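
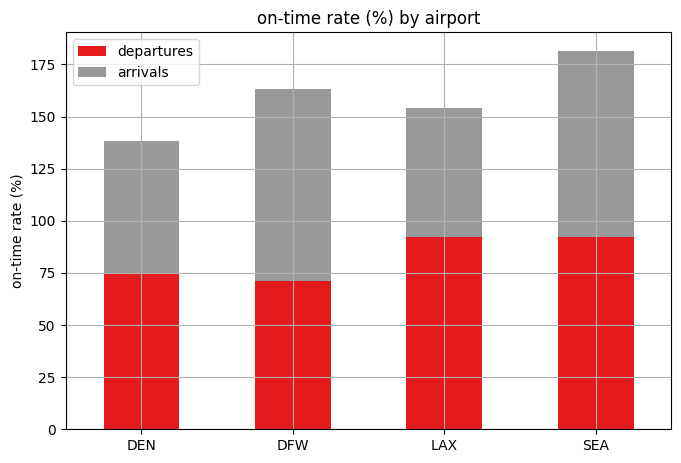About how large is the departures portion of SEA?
≈ 100

departures top ≈ 100, bottom ≈ 0; segment ≈ 100.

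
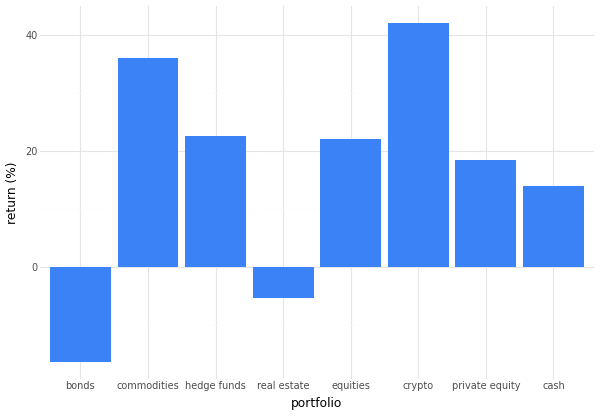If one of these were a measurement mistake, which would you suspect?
bonds

bonds ≈ -15; the rest sit between ≈ -5 and ≈ 40.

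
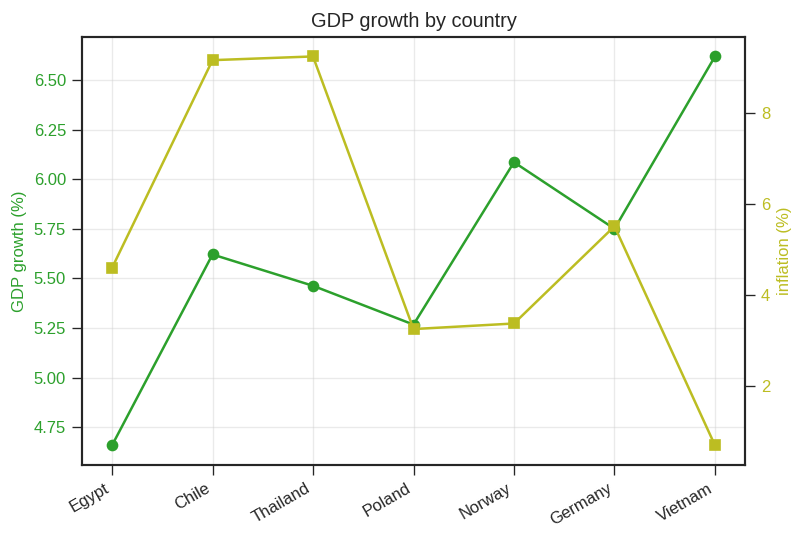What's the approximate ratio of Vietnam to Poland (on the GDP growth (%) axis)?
≈ 1.27×

Vietnam ≈ 6.6, Poland ≈ 5.2; 6.6/5.2 ≈ 1.27.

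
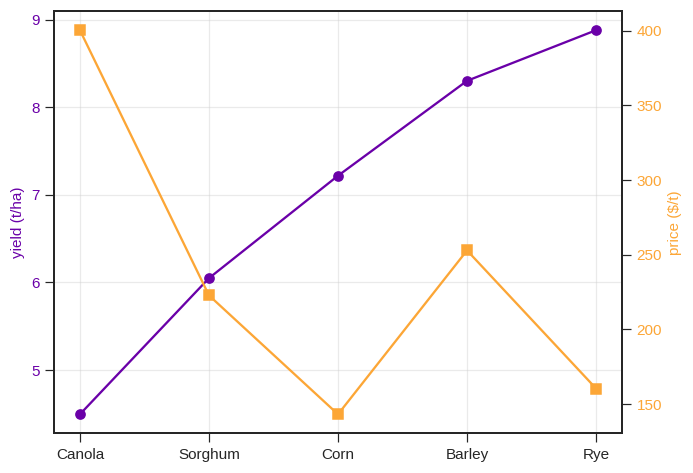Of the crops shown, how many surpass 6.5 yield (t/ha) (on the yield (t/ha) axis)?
3

Above 6.5: Corn, Barley, Rye.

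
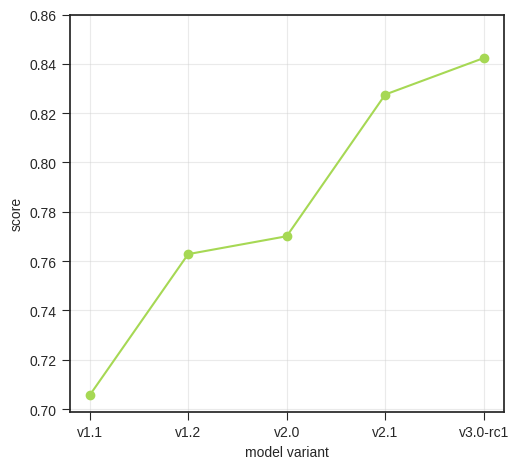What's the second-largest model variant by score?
Top 3: v3.0-rc1 ≈ 0.84, v2.1 ≈ 0.82, v2.0 ≈ 0.78.

v2.1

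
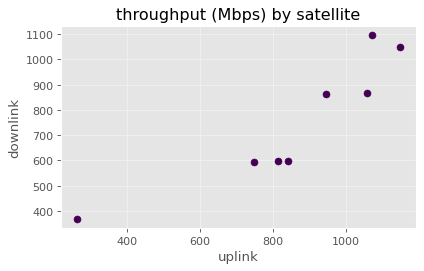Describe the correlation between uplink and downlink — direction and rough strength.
positive, strong

Points are positively correlated; strong (|r| ≈ 0.9).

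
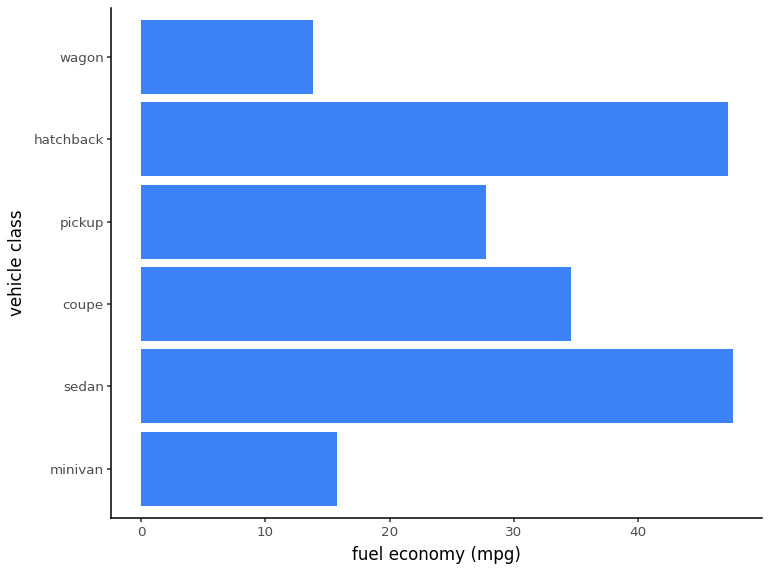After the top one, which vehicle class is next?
Top 3: sedan ≈ 50, hatchback ≈ 45, coupe ≈ 35.

hatchback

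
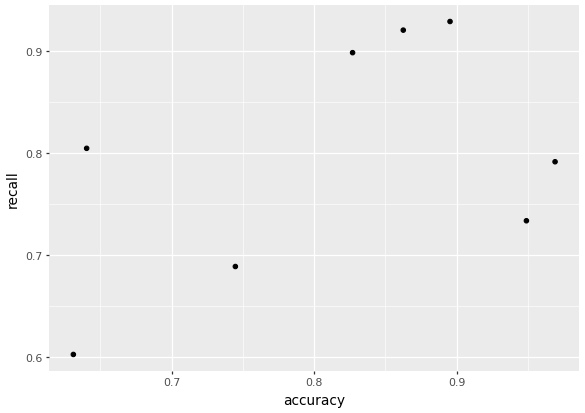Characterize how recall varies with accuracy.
Points are positively correlated; moderate (|r| ≈ 0.5).

positive, moderate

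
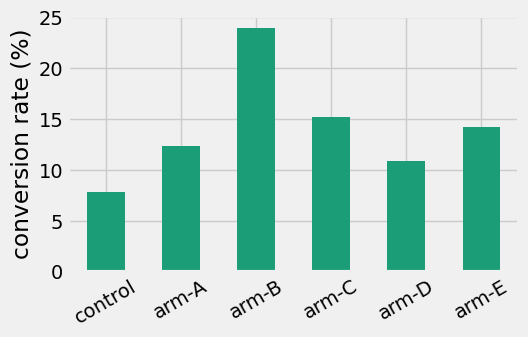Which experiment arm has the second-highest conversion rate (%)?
Top 3: arm-B ≈ 24, arm-C ≈ 16, arm-E ≈ 14.

arm-C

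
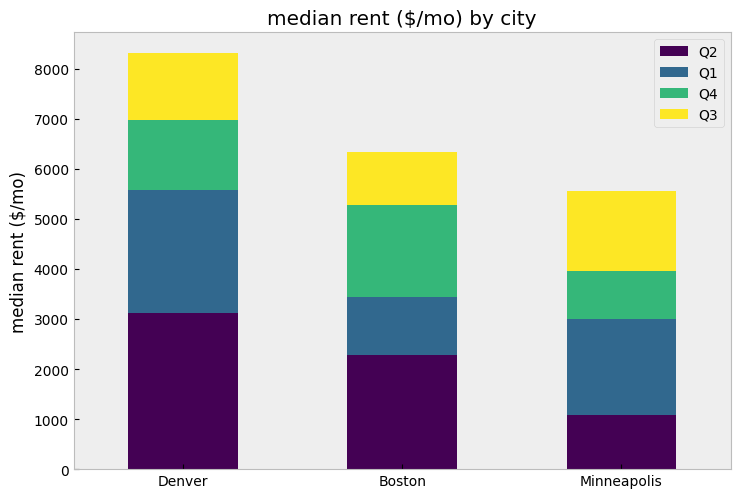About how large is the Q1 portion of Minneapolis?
≈ 2000

Q1 top ≈ 3000, bottom ≈ 1000; segment ≈ 2000.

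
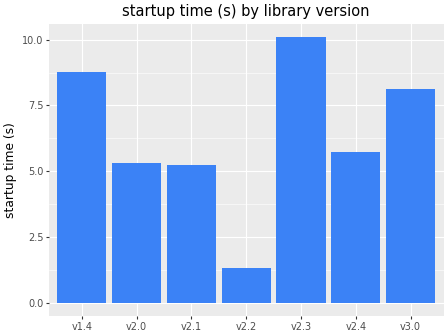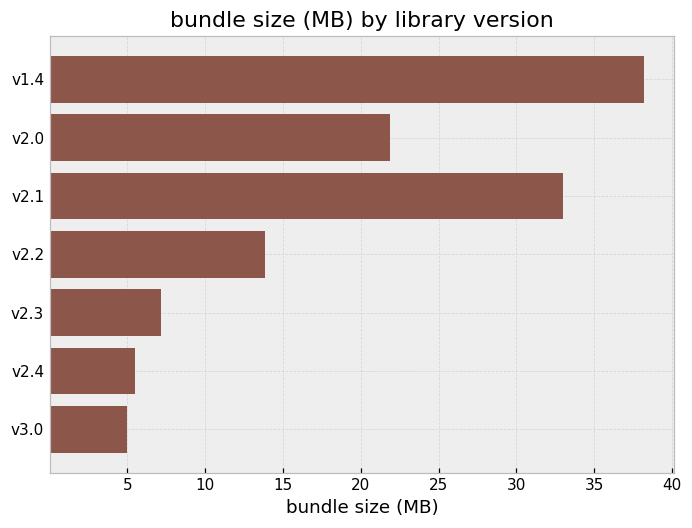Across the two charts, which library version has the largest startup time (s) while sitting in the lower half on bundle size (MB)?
v2.3

Chart 2 median bundle size (MB) ≈ 15; below-median library versions: v2.3, v2.4, v3.0. Among those, v2.3 has the highest startup time (s) (≈ 10).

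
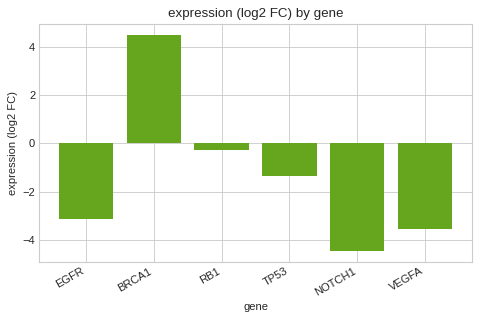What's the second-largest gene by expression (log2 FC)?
RB1

Top 3: BRCA1 ≈ 5, RB1 ≈ 0, TP53 ≈ -1.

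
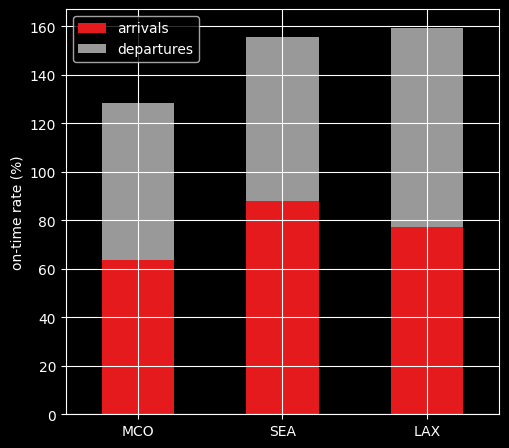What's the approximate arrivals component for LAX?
arrivals top ≈ 80, bottom ≈ 0; segment ≈ 80.

≈ 80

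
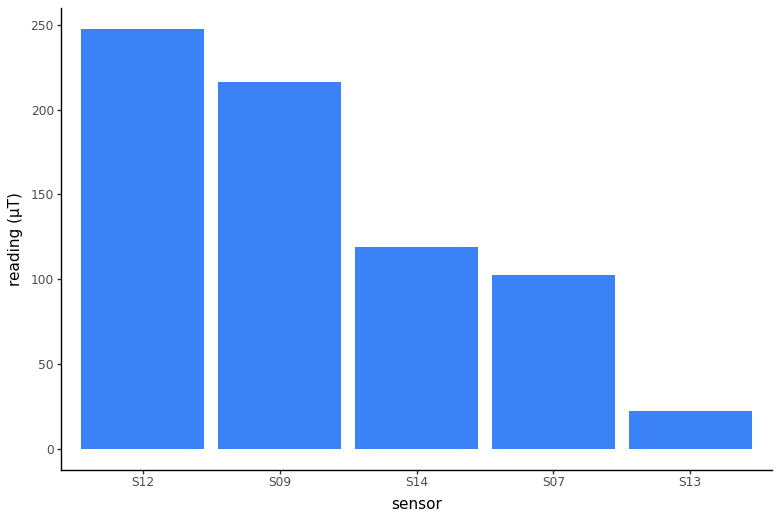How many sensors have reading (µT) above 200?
Above 200: S12, S09.

2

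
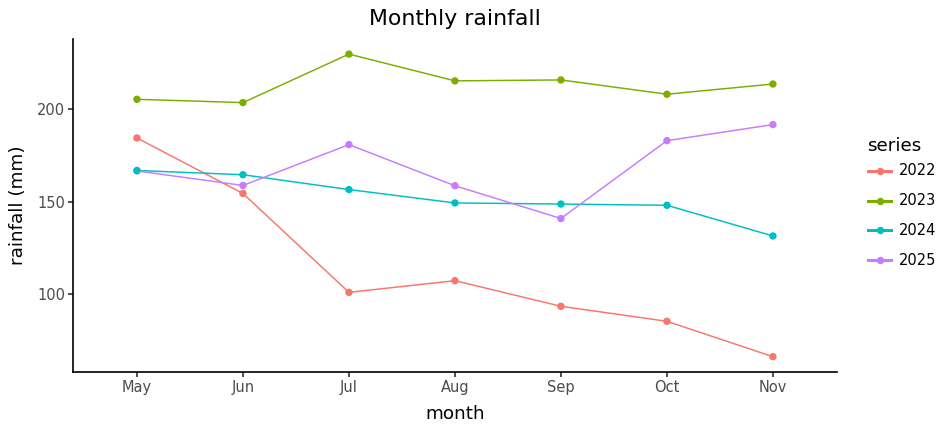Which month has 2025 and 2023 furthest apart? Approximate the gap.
Sep: 2025 ≈ 140, 2023 ≈ 220 → gap ≈ 80. Next-largest (Aug) is only ≈ 60.

Sep, ≈ 80 mm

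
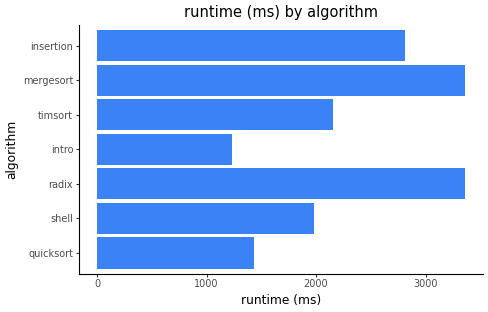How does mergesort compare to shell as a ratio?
mergesort ≈ 3500, shell ≈ 2000; 3500/2000 ≈ 1.75.

≈ 1.75×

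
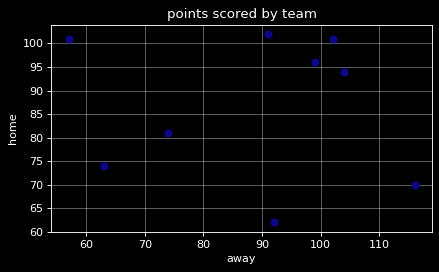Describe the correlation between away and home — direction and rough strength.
no clear correlation

Points are roughly uncorrelated; weak (|r| ≈ 0.1).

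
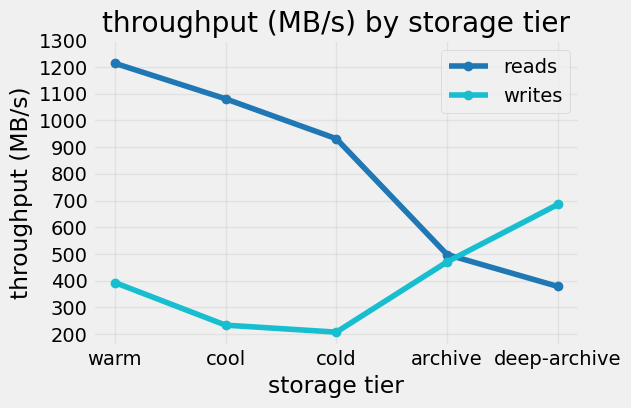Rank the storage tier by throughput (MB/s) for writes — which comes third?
Top 4 for writes: deep-archive ≈ 700, archive ≈ 500, warm ≈ 400, cool ≈ 200.

warm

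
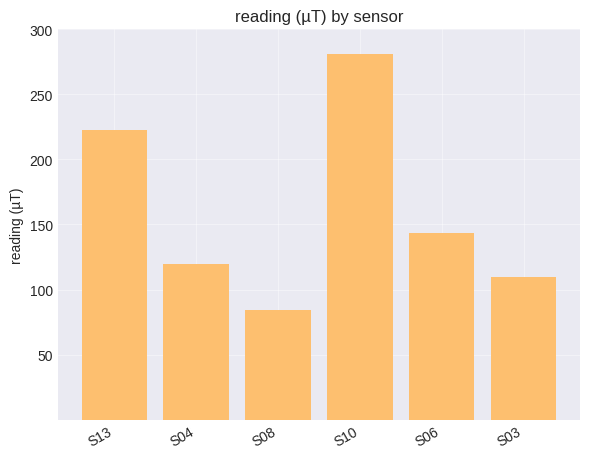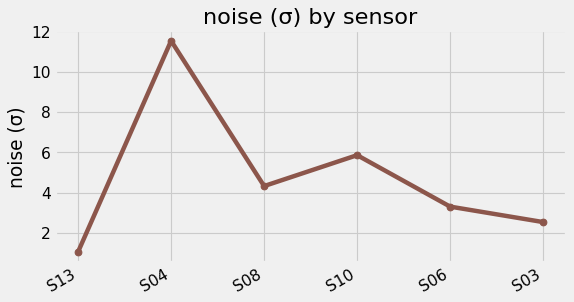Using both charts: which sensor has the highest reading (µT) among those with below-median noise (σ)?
Chart 2 median noise (σ) ≈ 4; below-median sensors: S13, S06, S03. Among those, S13 has the highest reading (µT) (≈ 200).

S13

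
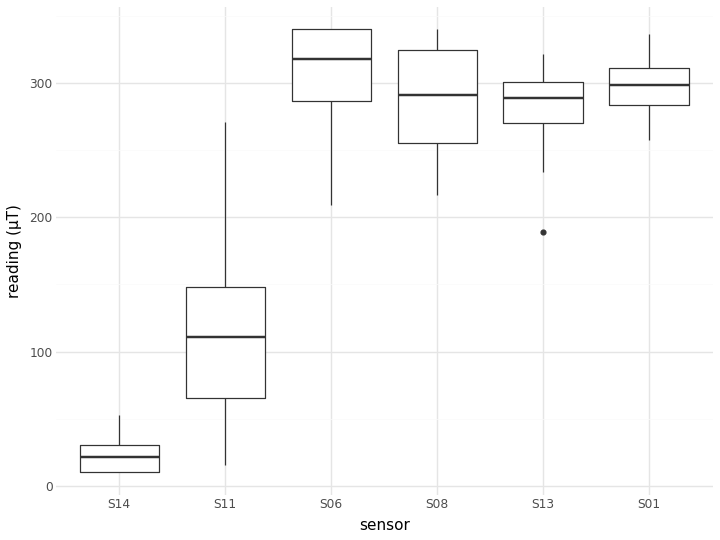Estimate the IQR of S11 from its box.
Q3 ≈ 150, Q1 ≈ 75; IQR ≈ 75.

≈ 75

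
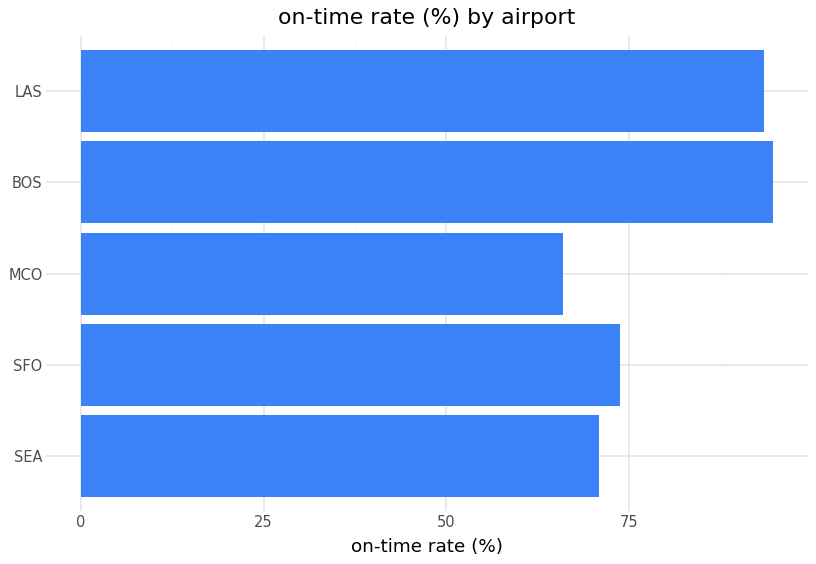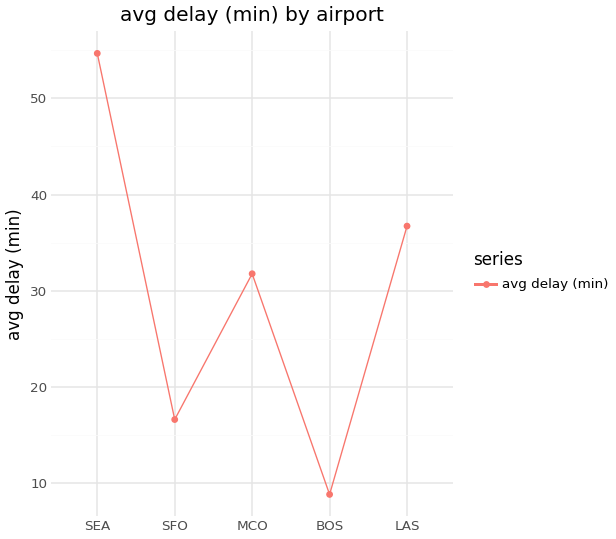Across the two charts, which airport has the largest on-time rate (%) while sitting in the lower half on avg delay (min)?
Chart 2 median avg delay (min) ≈ 30; below-median airports: SFO, BOS. Among those, BOS has the highest on-time rate (%) (≈ 90).

BOS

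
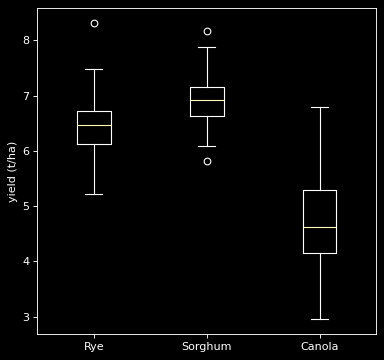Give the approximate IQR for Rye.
≈ 0.6

Q3 ≈ 6.8, Q1 ≈ 6.2; IQR ≈ 0.6.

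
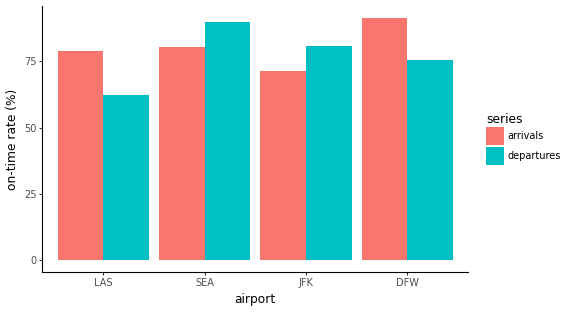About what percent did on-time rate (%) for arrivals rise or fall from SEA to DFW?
SEA ≈ 80, DFW ≈ 90; (90 − 80) / 80 ≈ +12.5%.

≈ +12.5%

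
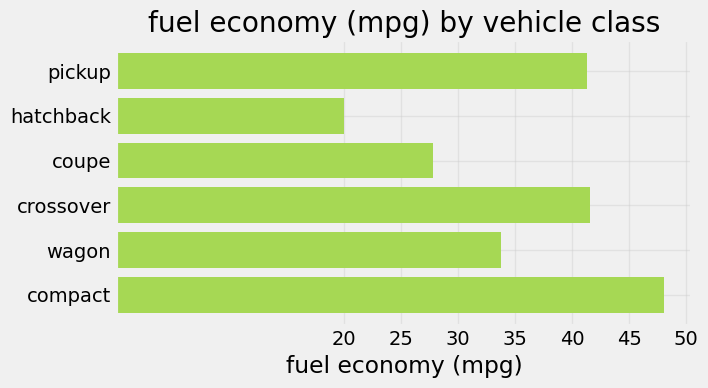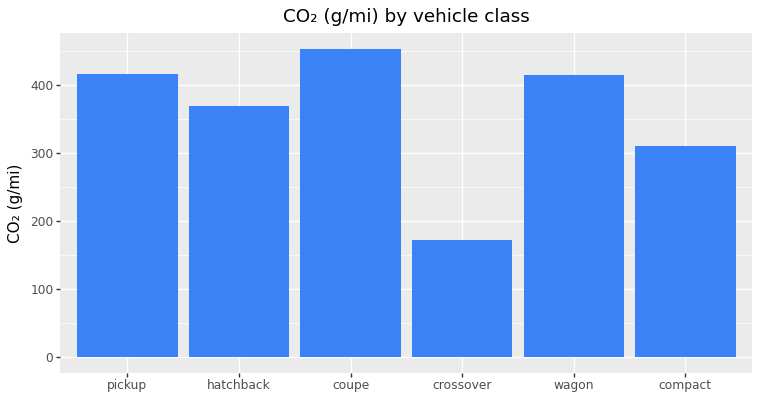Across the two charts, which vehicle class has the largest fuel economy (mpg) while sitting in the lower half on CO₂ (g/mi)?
compact

Chart 2 median CO₂ (g/mi) ≈ 400; below-median vehicle classes: hatchback, crossover, compact. Among those, compact has the highest fuel economy (mpg) (≈ 50).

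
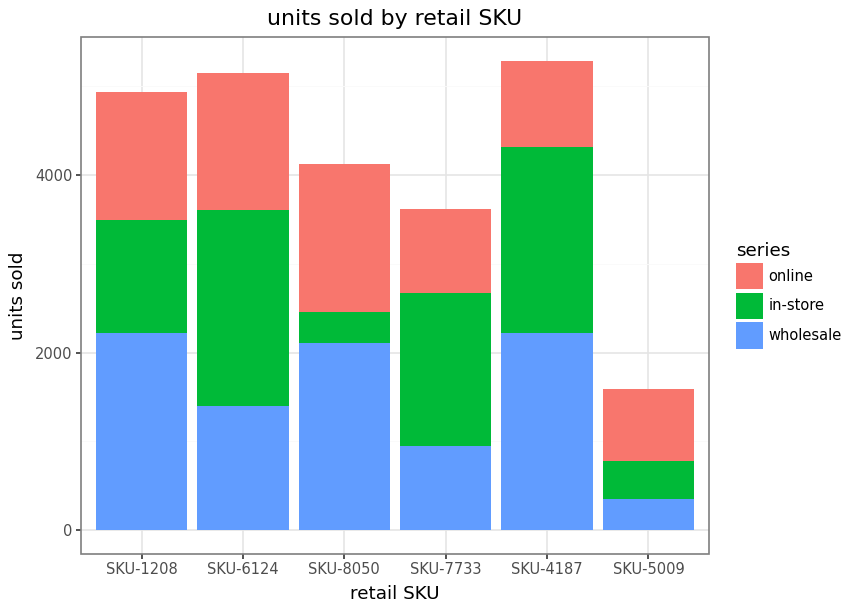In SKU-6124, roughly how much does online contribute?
online top ≈ 5000, bottom ≈ 3500; segment ≈ 1500.

≈ 1500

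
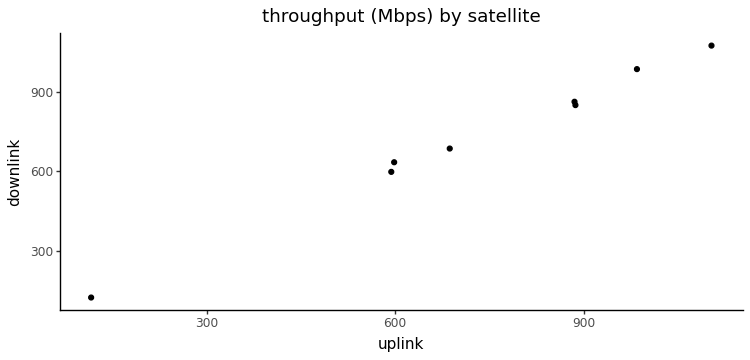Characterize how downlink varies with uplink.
Points are positively correlated; strong (|r| ≈ 1.0).

positive, strong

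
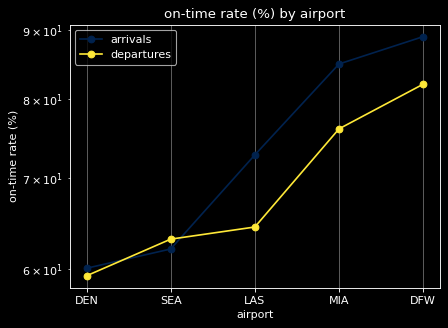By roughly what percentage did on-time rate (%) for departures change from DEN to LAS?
≈ +8.3%

DEN ≈ 60, LAS ≈ 65; (65 − 60) / 60 ≈ +8.3%.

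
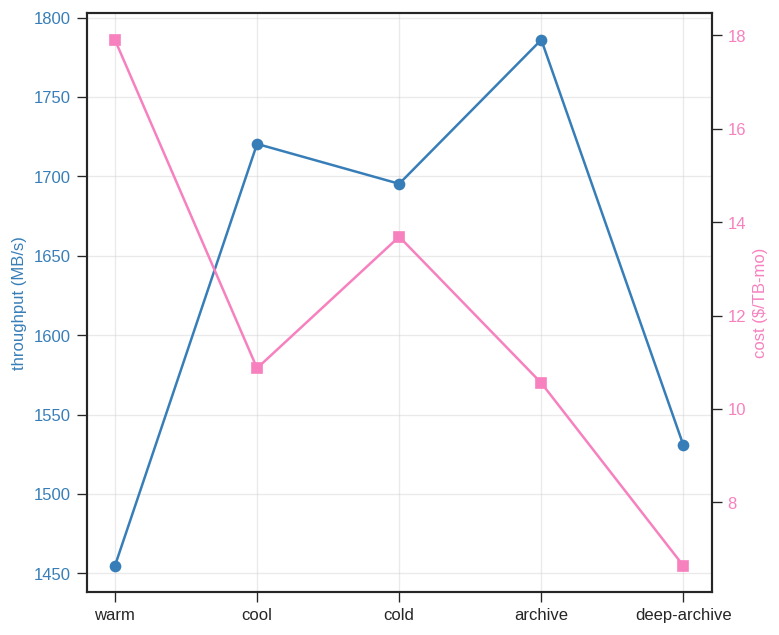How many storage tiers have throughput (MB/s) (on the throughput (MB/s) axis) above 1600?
3

Above 1600: cool, cold, archive.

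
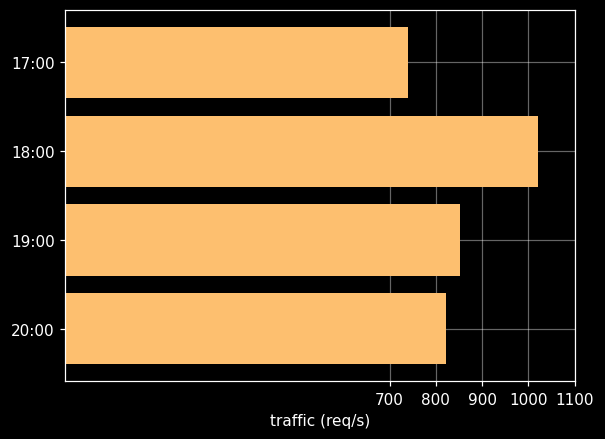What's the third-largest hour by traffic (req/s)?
20:00

Top 4: 18:00 ≈ 1000, 19:00 ≈ 900, 20:00 ≈ 800, 17:00 ≈ 700.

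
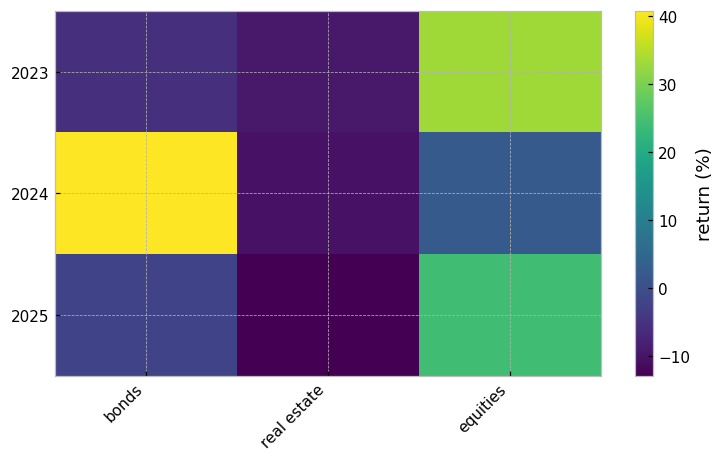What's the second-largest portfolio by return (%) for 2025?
Top 3 for 2025: equities ≈ 25, bonds ≈ 0, real estate ≈ -15.

bonds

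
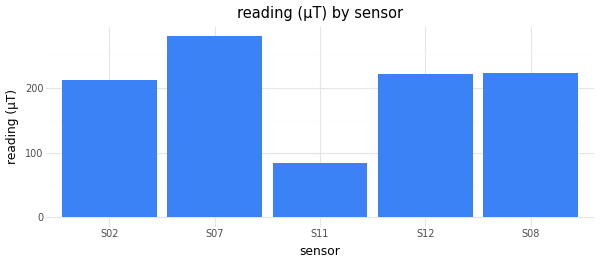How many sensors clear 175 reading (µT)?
Above 175: S02, S07, S12, S08.

4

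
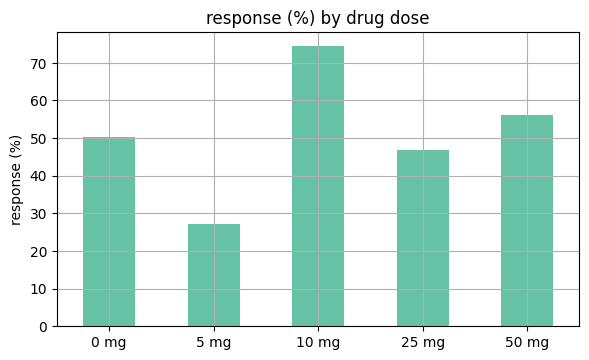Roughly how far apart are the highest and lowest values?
Max 10 mg ≈ 70, min 5 mg ≈ 30; range ≈ 40.

≈ 40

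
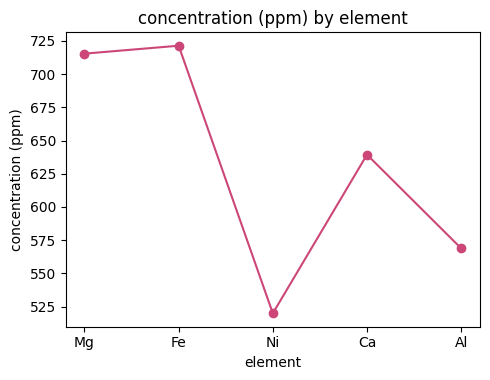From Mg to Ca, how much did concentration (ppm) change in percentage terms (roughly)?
Mg ≈ 720, Ca ≈ 640; (640 − 720) / 720 ≈ -11.1%.

≈ -11.1%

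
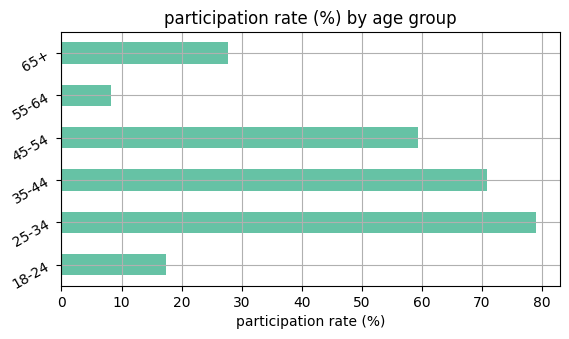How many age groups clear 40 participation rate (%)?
Above 40: 25-34, 35-44, 45-54.

3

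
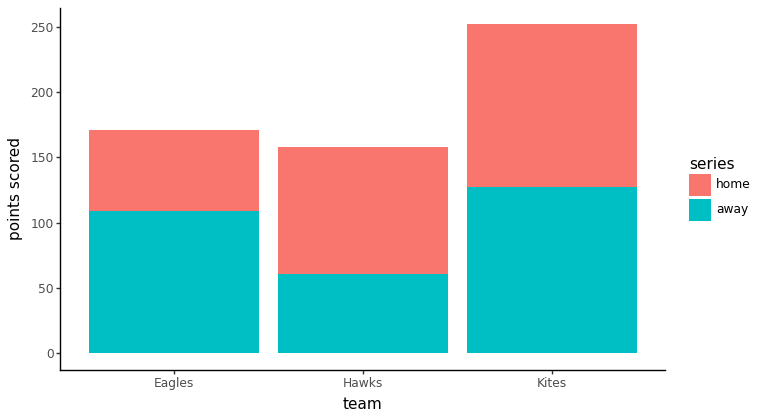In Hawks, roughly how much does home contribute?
home top ≈ 150, bottom ≈ 50; segment ≈ 100.

≈ 100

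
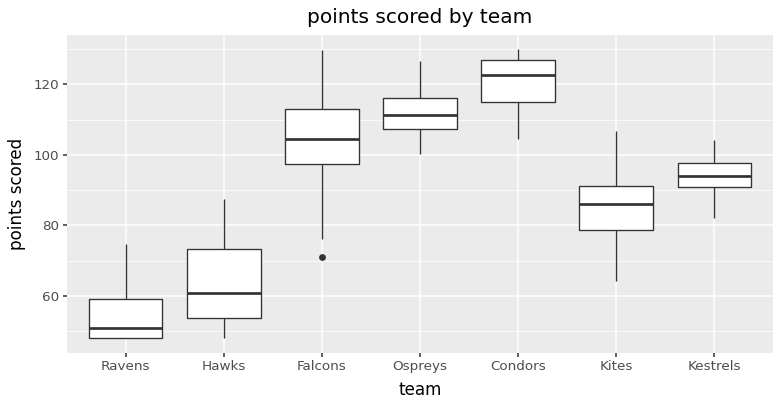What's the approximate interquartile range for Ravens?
Q3 ≈ 60, Q1 ≈ 50; IQR ≈ 10.

≈ 10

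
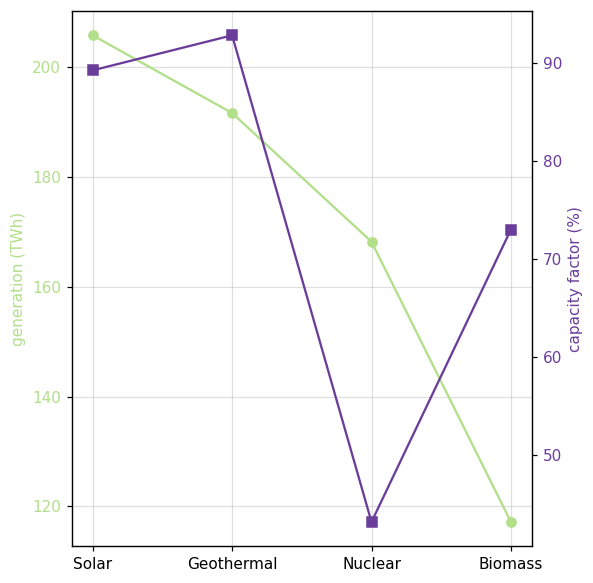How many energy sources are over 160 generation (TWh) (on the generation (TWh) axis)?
3

Above 160: Solar, Geothermal, Nuclear.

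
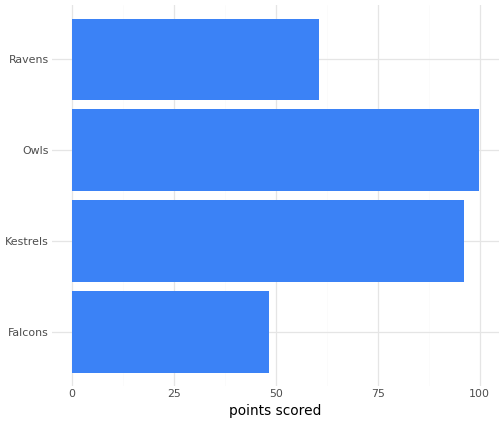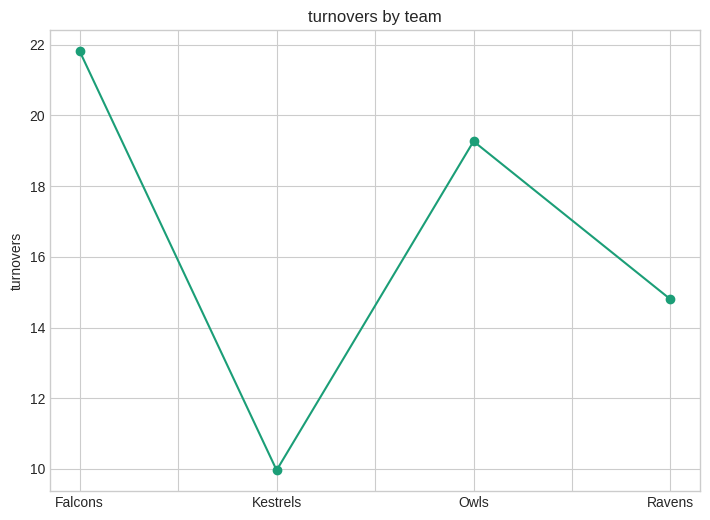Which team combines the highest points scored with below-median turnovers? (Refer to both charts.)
Kestrels

Chart 2 median turnovers ≈ 18; below-median teams: Kestrels, Ravens. Among those, Kestrels has the highest points scored (≈ 100).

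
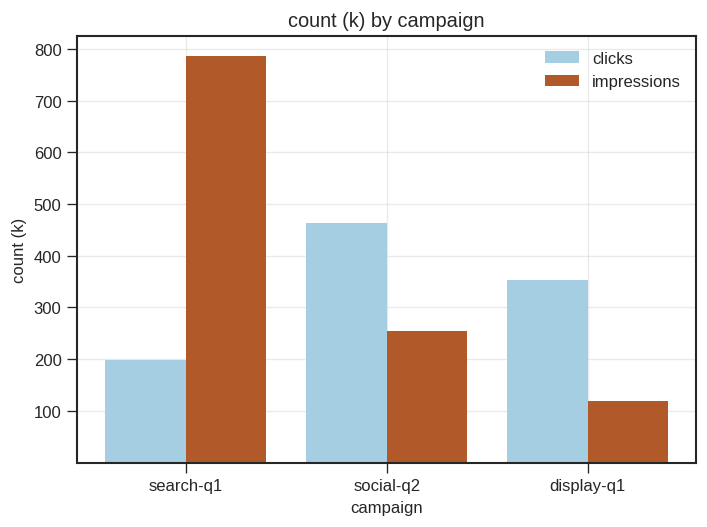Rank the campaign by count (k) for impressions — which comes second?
Top 3 for impressions: search-q1 ≈ 800, social-q2 ≈ 300, display-q1 ≈ 100.

social-q2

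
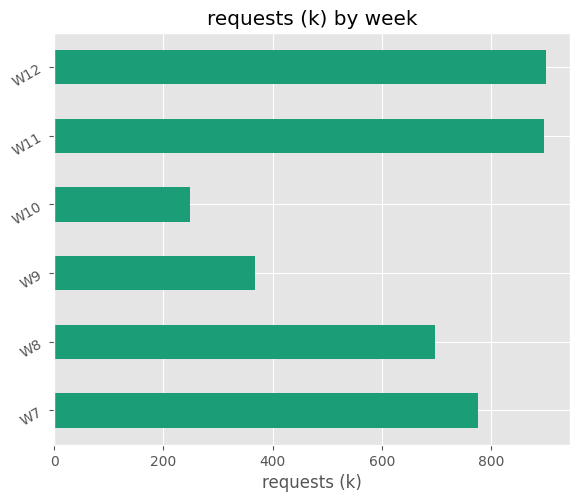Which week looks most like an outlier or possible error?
W10

W10 ≈ 200; the rest sit between ≈ 400 and ≈ 900.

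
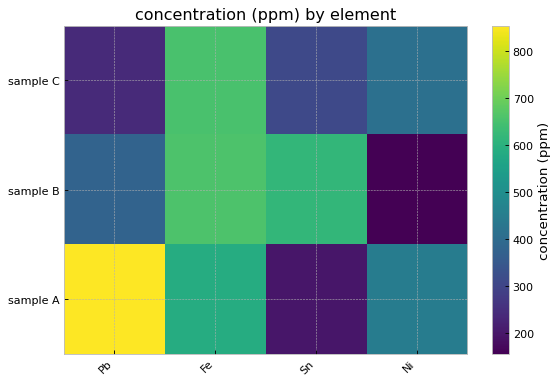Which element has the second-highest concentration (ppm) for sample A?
Top 3 for sample A: Pb ≈ 900, Fe ≈ 600, Ni ≈ 400.

Fe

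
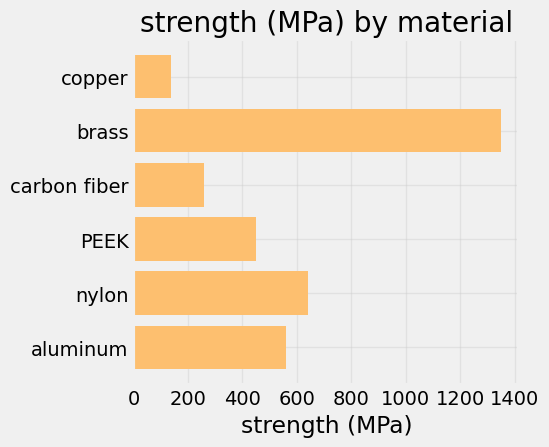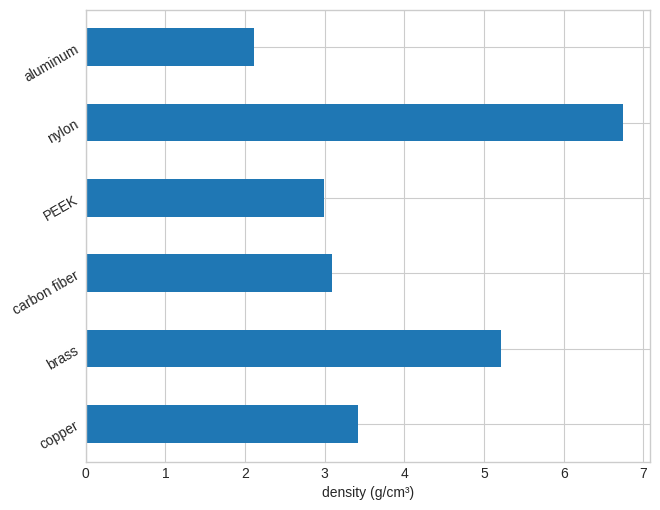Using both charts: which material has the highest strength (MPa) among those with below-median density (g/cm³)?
Chart 2 median density (g/cm³) ≈ 3; below-median materials: carbon fiber, PEEK, aluminum. Among those, aluminum has the highest strength (MPa) (≈ 600).

aluminum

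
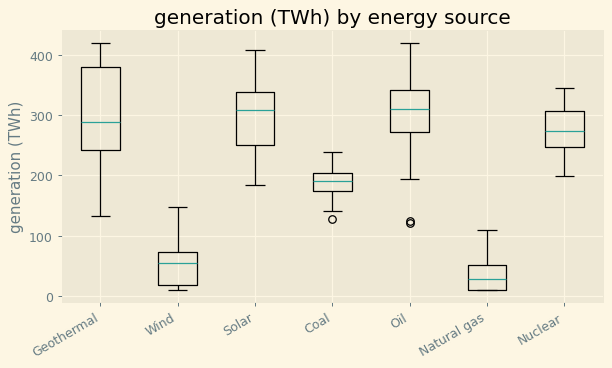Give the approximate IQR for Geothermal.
≈ 125

Q3 ≈ 375, Q1 ≈ 250; IQR ≈ 125.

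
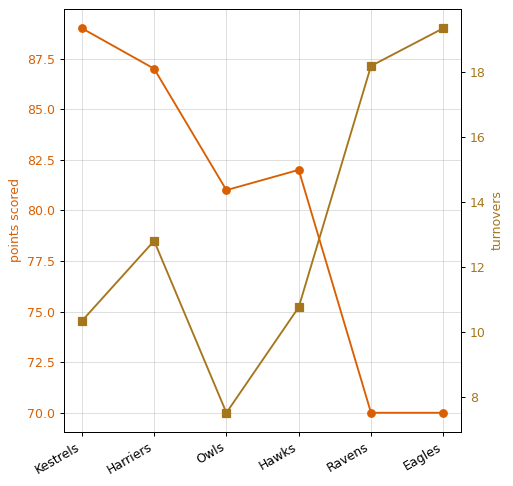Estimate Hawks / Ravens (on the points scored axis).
≈ 1.17×

Hawks ≈ 82, Ravens ≈ 70; 82/70 ≈ 1.17.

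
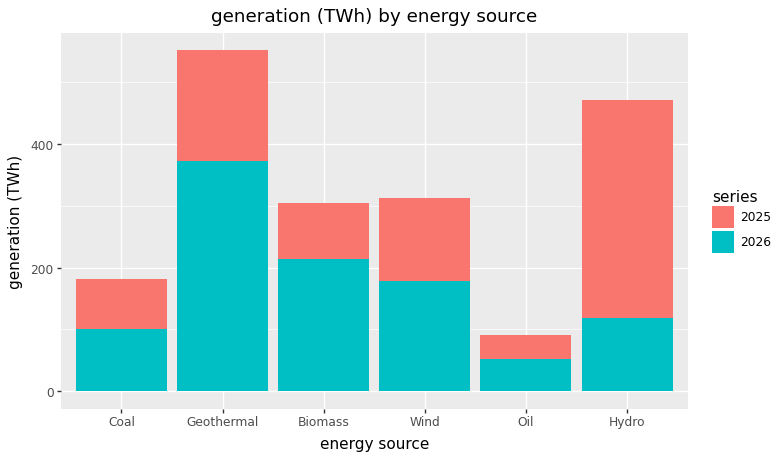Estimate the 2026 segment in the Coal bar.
≈ 100

2026 top ≈ 100, bottom ≈ 0; segment ≈ 100.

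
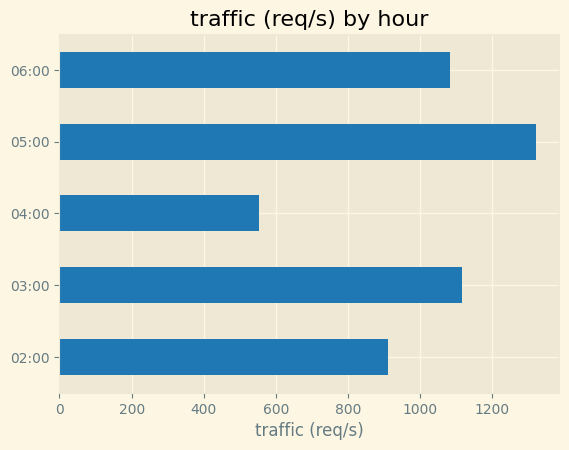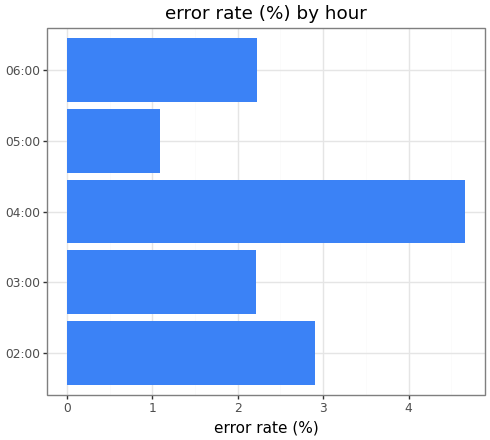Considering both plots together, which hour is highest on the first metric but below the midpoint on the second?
Chart 2 median error rate (%) ≈ 2; below-median hours: 03:00, 05:00. Among those, 05:00 has the highest traffic (req/s) (≈ 1400).

05:00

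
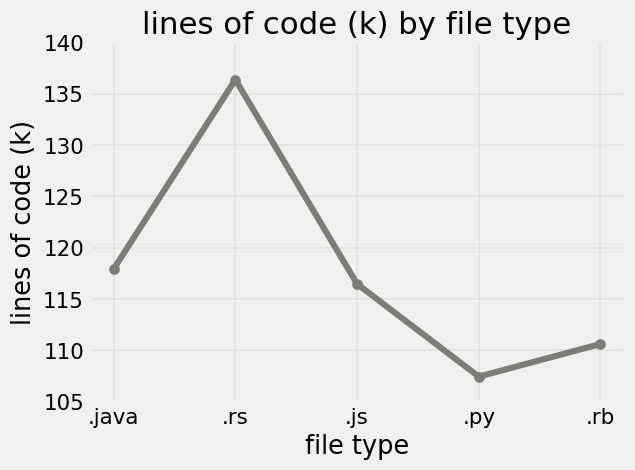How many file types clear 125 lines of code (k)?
Above 125: .rs.

1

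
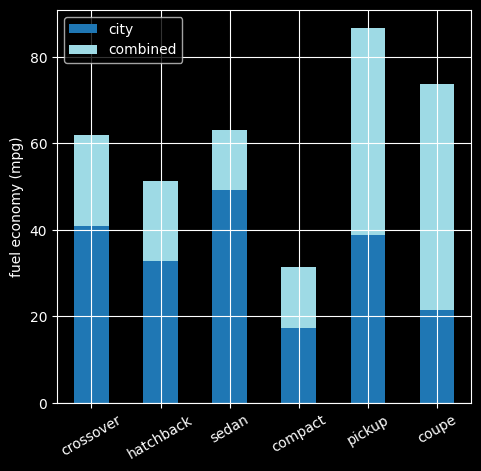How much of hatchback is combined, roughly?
≈ 20

combined top ≈ 50, bottom ≈ 30; segment ≈ 20.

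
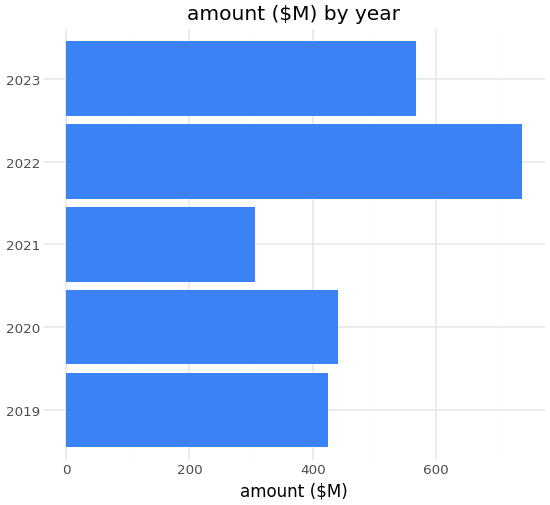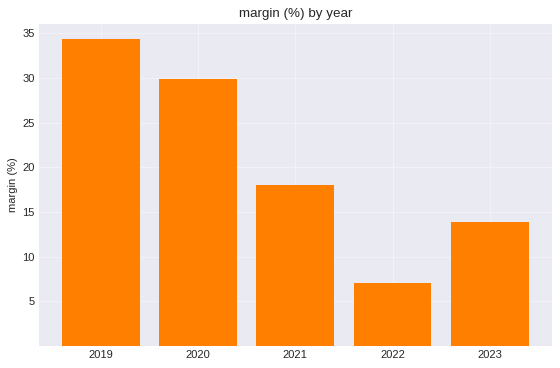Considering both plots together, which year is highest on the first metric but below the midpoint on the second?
2022

Chart 2 median margin (%) ≈ 20; below-median years: 2022, 2023. Among those, 2022 has the highest amount ($M) (≈ 700).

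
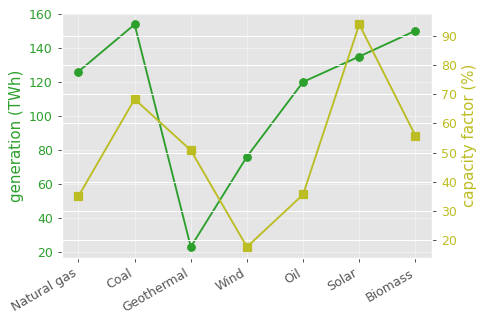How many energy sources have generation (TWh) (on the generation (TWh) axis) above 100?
5

Above 100: Natural gas, Coal, Oil, Solar, Biomass.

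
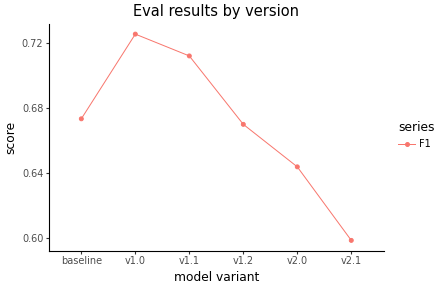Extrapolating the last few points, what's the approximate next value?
≈ 0.57

Last three: 0.66, 0.64, 0.60 → slope ≈ -0.03/step → next ≈ 0.57.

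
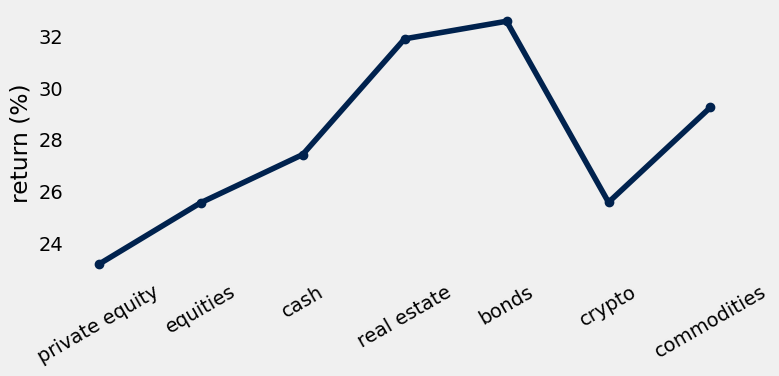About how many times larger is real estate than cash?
≈ 1.19×

real estate ≈ 32, cash ≈ 27; 32/27 ≈ 1.19.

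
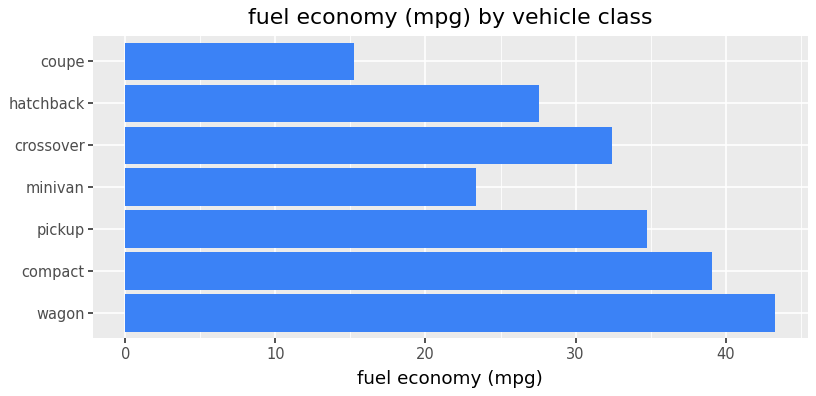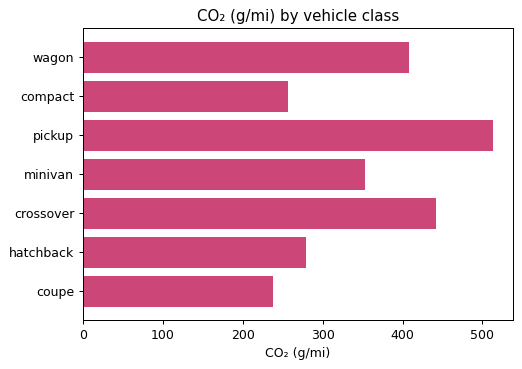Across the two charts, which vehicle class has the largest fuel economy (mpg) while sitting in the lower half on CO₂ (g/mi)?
compact

Chart 2 median CO₂ (g/mi) ≈ 350; below-median vehicle classes: compact, hatchback, coupe. Among those, compact has the highest fuel economy (mpg) (≈ 40).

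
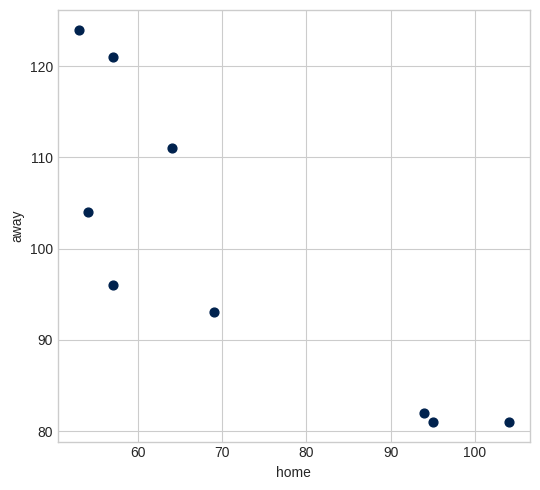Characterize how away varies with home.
negative, strong

Points are negatively correlated; strong (|r| ≈ 0.8).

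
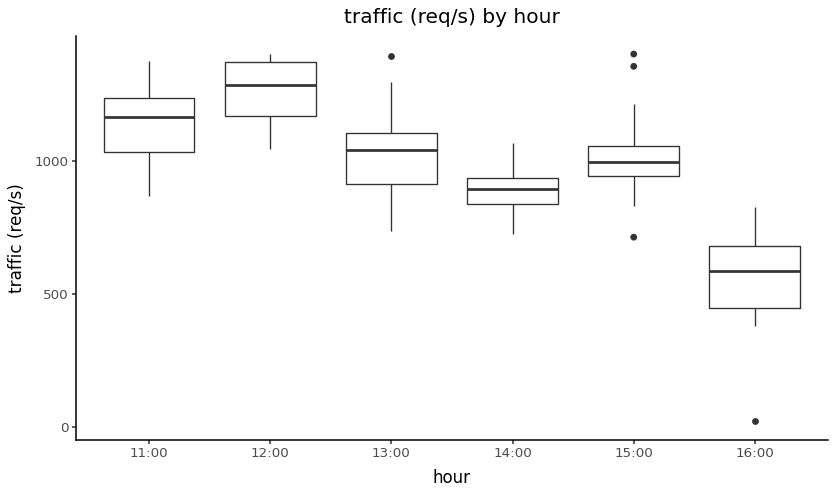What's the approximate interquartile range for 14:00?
≈ 100

Q3 ≈ 900, Q1 ≈ 800; IQR ≈ 100.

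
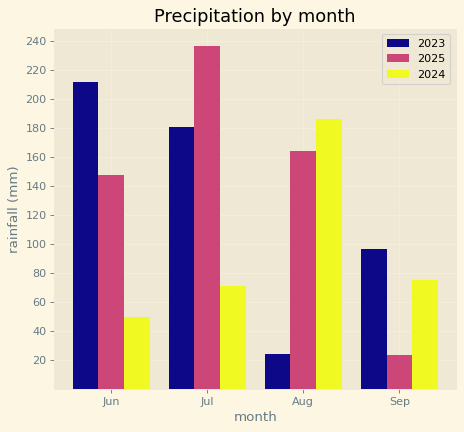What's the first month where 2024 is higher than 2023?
Aug

Jul: 2024 ≈ 80 vs 2023 ≈ 180 (not yet); Aug: 2024 ≈ 180 vs 2023 ≈ 20 (first crossover).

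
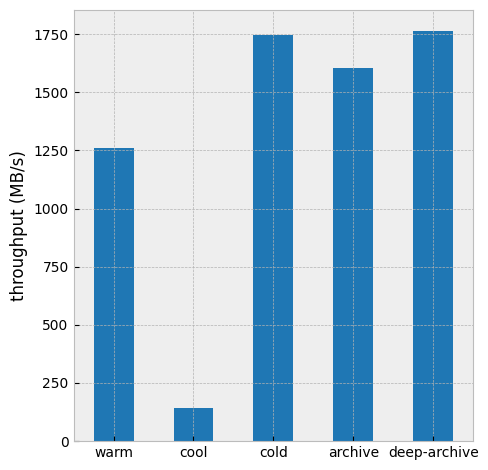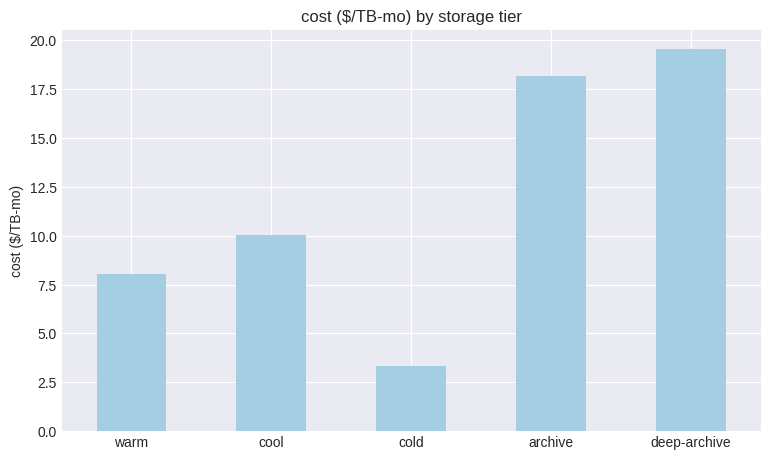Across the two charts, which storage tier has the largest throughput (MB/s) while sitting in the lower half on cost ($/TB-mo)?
cold

Chart 2 median cost ($/TB-mo) ≈ 10; below-median storage tiers: warm, cold. Among those, cold has the highest throughput (MB/s) (≈ 1800).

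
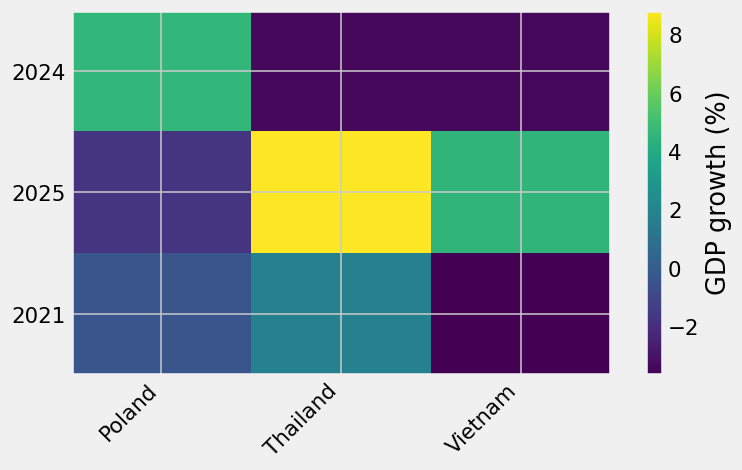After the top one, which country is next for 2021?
Poland

Top 3 for 2021: Thailand ≈ 2, Poland ≈ 0, Vietnam ≈ -4.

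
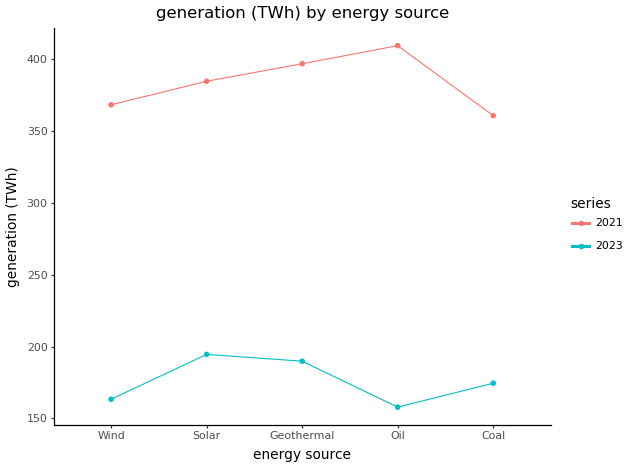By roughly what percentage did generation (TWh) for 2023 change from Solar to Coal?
Solar ≈ 200, Coal ≈ 175; (175 − 200) / 200 ≈ -12.5%.

≈ -12.5%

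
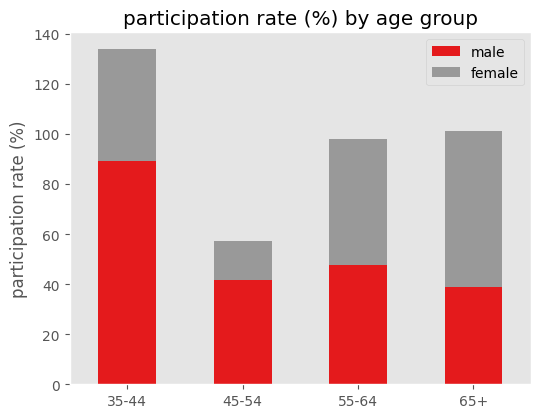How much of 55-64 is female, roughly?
≈ 60

female top ≈ 100, bottom ≈ 40; segment ≈ 60.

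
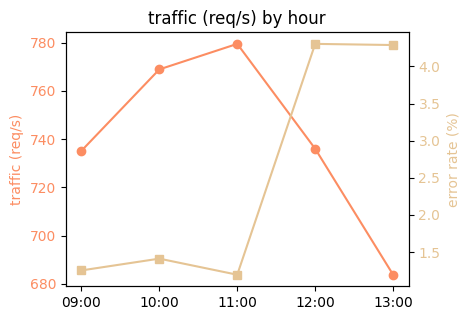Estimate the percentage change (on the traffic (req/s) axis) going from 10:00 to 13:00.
≈ -11.7%

10:00 ≈ 770, 13:00 ≈ 680; (680 − 770) / 770 ≈ -11.7%.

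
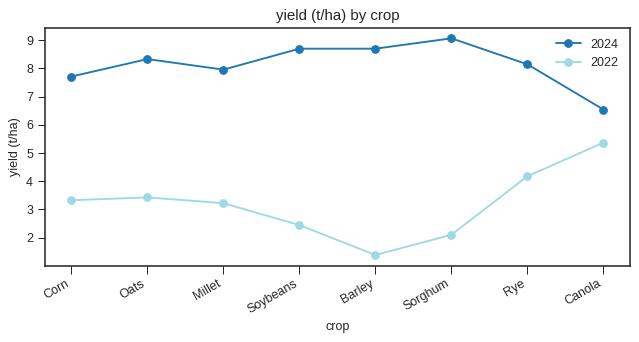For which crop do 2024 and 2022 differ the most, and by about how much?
Barley, ≈ 8 t/ha

Barley: 2024 ≈ 9, 2022 ≈ 1 → gap ≈ 8. Next-largest (Sorghum) is only ≈ 7.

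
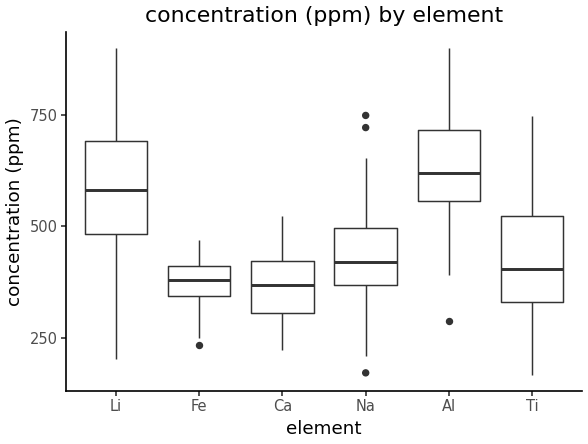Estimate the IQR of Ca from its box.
≈ 125

Q3 ≈ 425, Q1 ≈ 300; IQR ≈ 125.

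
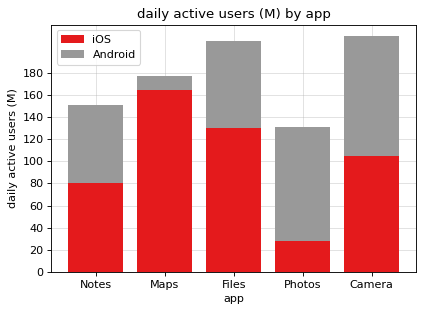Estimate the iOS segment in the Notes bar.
iOS top ≈ 80, bottom ≈ 0; segment ≈ 80.

≈ 80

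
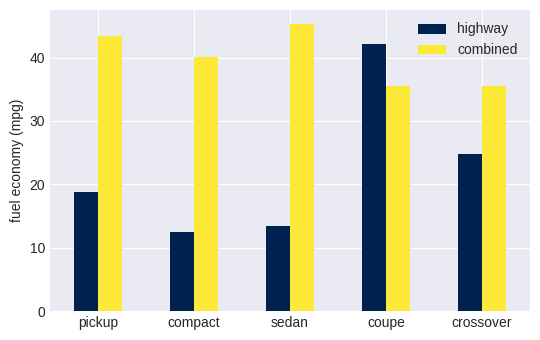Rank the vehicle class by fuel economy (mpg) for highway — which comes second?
Top 3 for highway: coupe ≈ 40, crossover ≈ 25, pickup ≈ 20.

crossover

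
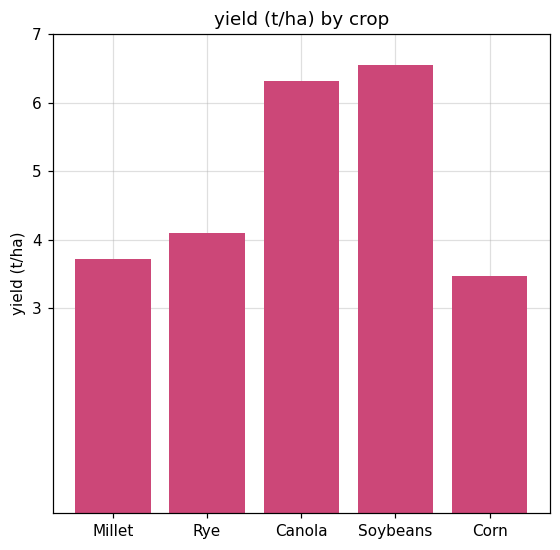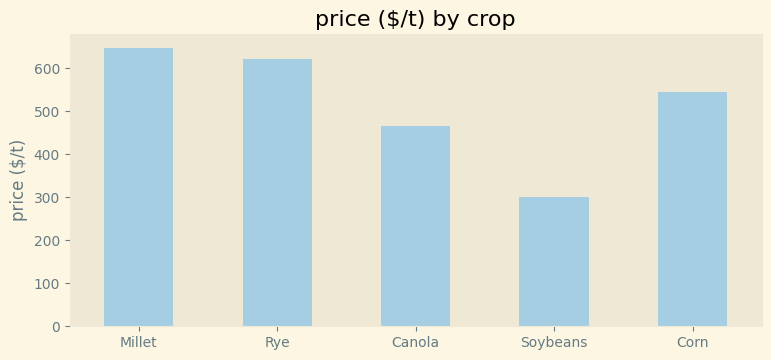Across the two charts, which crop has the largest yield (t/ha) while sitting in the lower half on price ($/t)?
Soybeans

Chart 2 median price ($/t) ≈ 500; below-median crops: Canola, Soybeans. Among those, Soybeans has the highest yield (t/ha) (≈ 7).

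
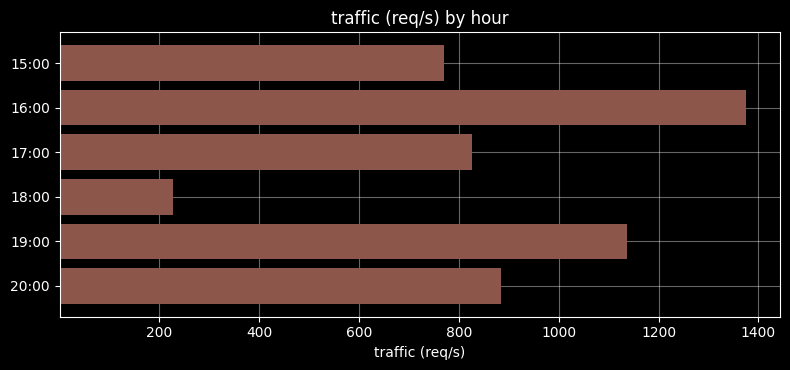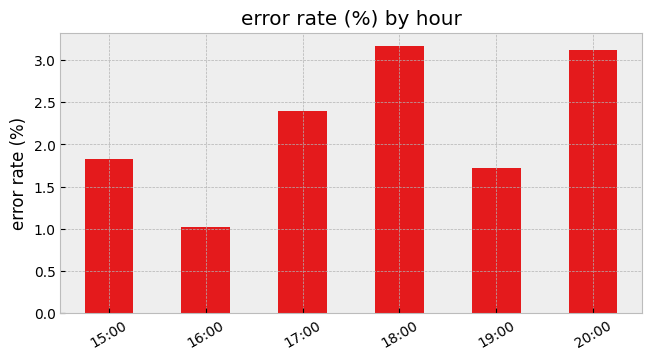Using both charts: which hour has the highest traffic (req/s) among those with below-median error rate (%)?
Chart 2 median error rate (%) ≈ 2; below-median hours: 15:00, 16:00, 19:00. Among those, 16:00 has the highest traffic (req/s) (≈ 1400).

16:00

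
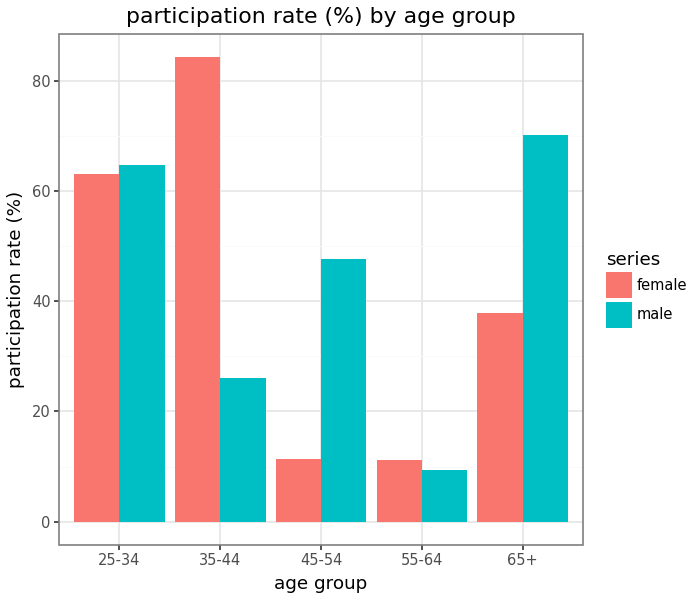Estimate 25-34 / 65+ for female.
25-34 ≈ 60, 65+ ≈ 40; 60/40 ≈ 1.5.

≈ 1.5×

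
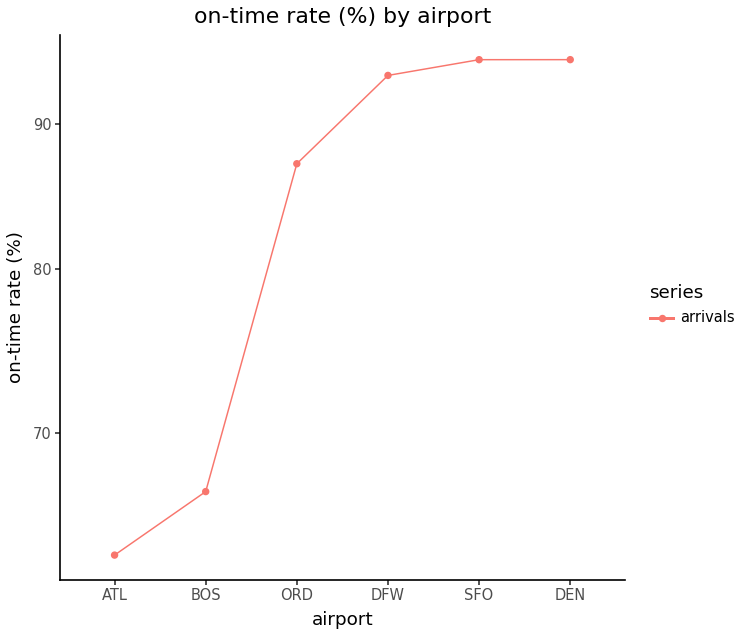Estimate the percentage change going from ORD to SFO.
≈ +11.8%

ORD ≈ 85, SFO ≈ 95; (95 − 85) / 85 ≈ +11.8%.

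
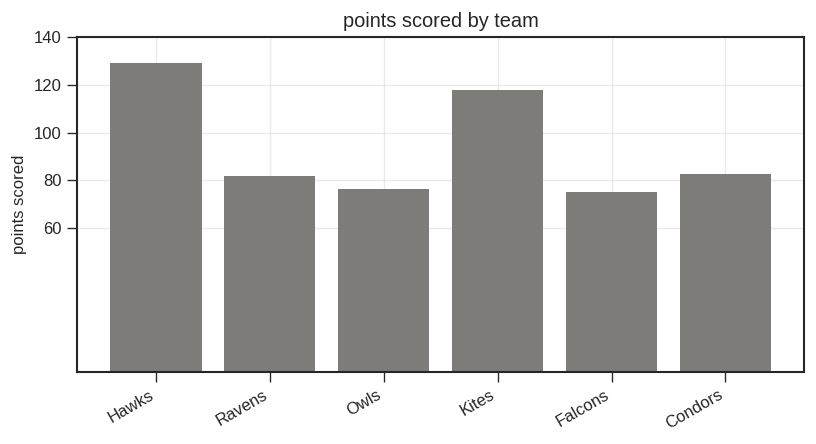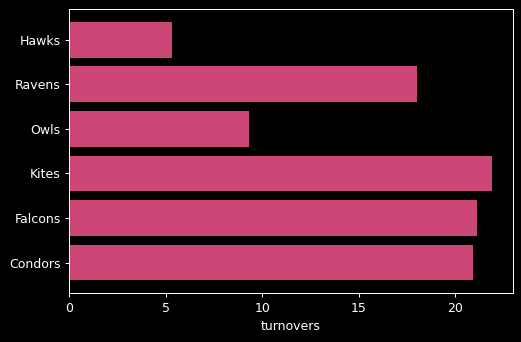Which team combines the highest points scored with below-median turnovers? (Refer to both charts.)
Chart 2 median turnovers ≈ 20; below-median teams: Hawks, Ravens, Owls. Among those, Hawks has the highest points scored (≈ 120).

Hawks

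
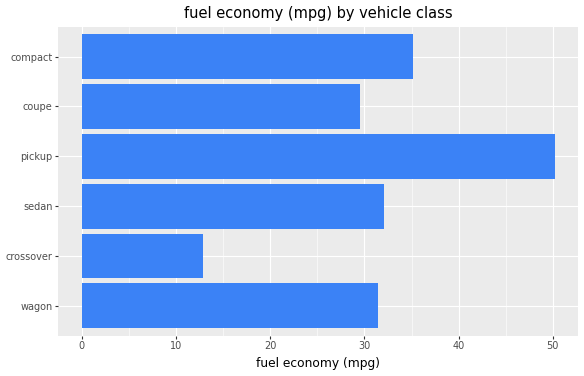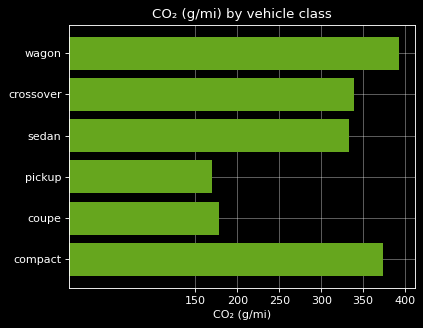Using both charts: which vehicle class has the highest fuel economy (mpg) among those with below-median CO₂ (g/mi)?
pickup

Chart 2 median CO₂ (g/mi) ≈ 350; below-median vehicle classes: sedan, pickup, coupe. Among those, pickup has the highest fuel economy (mpg) (≈ 50).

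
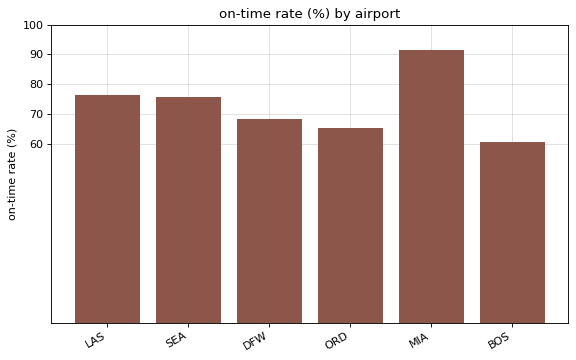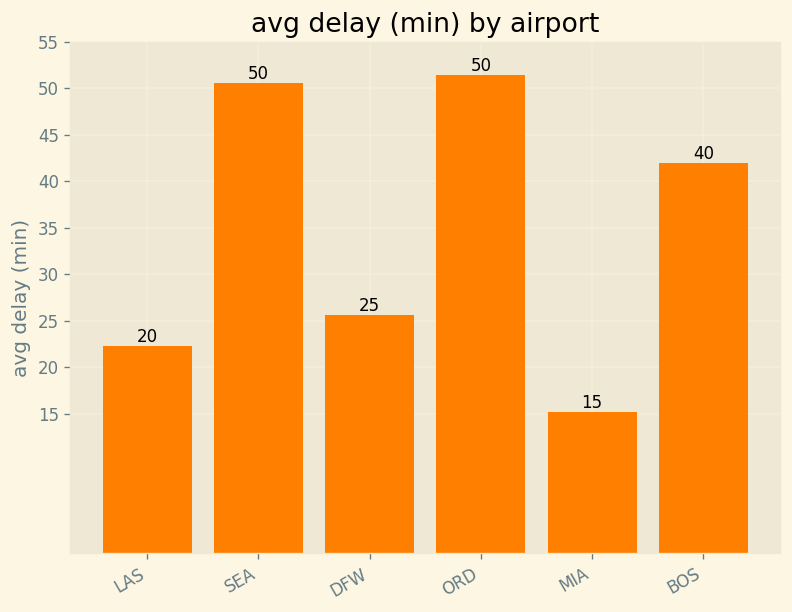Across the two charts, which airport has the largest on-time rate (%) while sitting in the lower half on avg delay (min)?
Chart 2 median avg delay (min) ≈ 35; below-median airports: LAS, DFW, MIA. Among those, MIA has the highest on-time rate (%) (≈ 90).

MIA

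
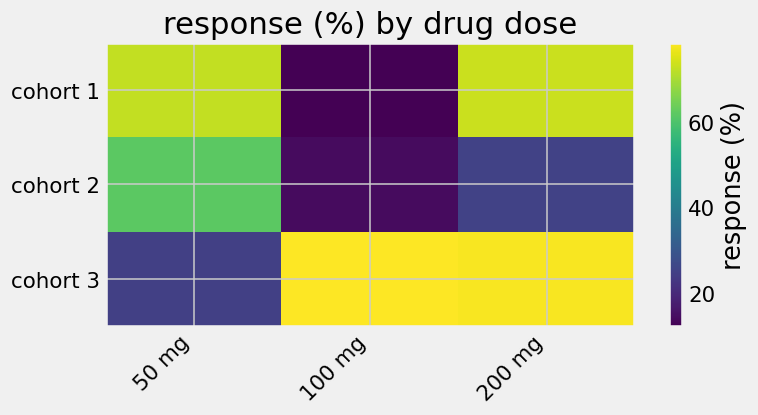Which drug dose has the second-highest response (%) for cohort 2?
200 mg

Top 3 for cohort 2: 50 mg ≈ 60, 200 mg ≈ 30, 100 mg ≈ 10.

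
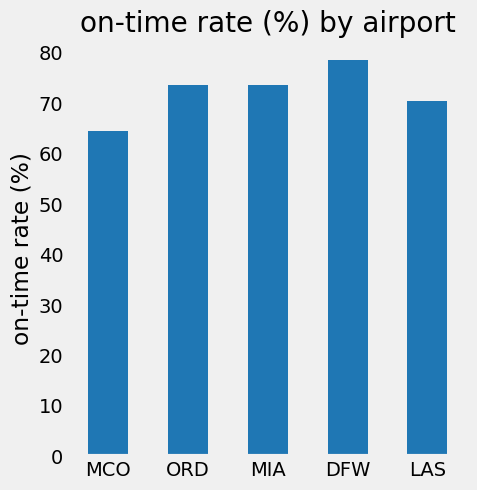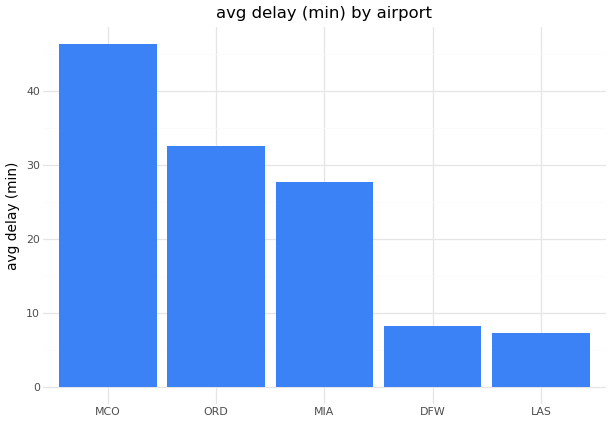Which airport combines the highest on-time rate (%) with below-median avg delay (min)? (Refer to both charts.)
DFW

Chart 2 median avg delay (min) ≈ 30; below-median airports: DFW, LAS. Among those, DFW has the highest on-time rate (%) (≈ 80).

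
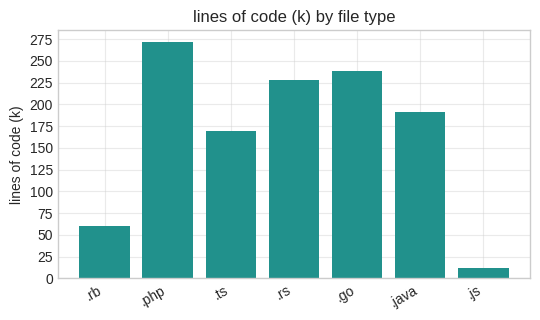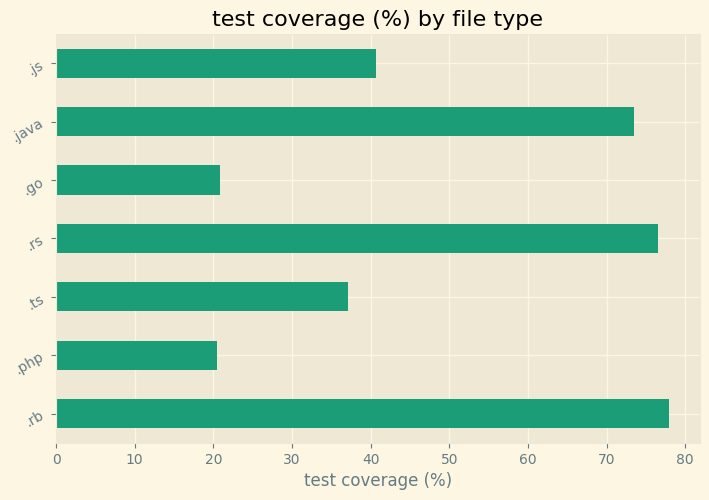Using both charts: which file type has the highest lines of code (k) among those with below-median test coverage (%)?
.php

Chart 2 median test coverage (%) ≈ 40; below-median file types: .php, .ts, .go. Among those, .php has the highest lines of code (k) (≈ 275).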